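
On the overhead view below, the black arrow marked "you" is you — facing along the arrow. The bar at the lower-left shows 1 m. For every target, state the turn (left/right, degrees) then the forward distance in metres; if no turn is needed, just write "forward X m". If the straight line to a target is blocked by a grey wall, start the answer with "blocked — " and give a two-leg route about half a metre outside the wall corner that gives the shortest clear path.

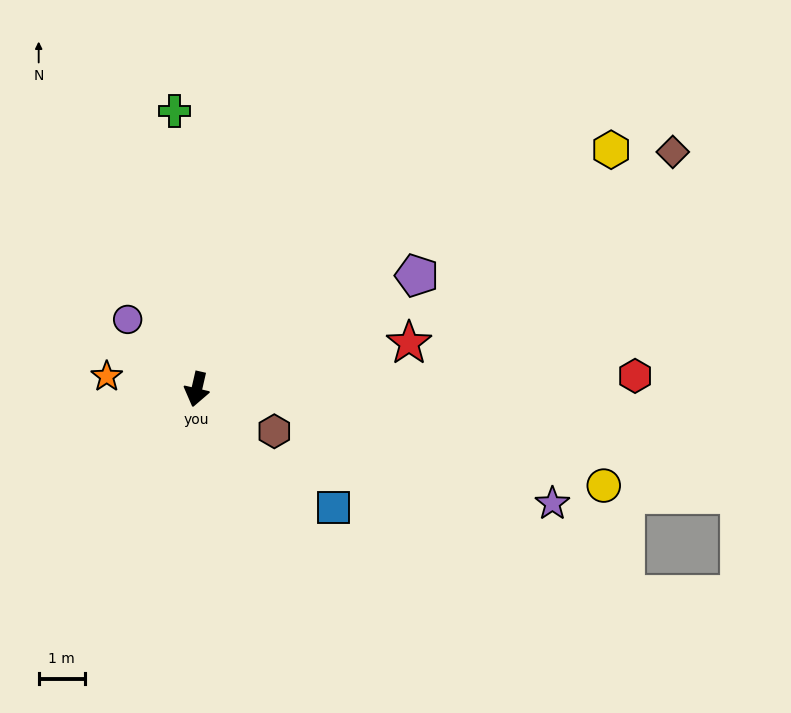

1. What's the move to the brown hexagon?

turn left 74°, forward 1.9 m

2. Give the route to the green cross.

turn right 163°, forward 6.1 m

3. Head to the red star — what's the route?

turn left 115°, forward 4.7 m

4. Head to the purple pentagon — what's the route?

turn left 130°, forward 5.4 m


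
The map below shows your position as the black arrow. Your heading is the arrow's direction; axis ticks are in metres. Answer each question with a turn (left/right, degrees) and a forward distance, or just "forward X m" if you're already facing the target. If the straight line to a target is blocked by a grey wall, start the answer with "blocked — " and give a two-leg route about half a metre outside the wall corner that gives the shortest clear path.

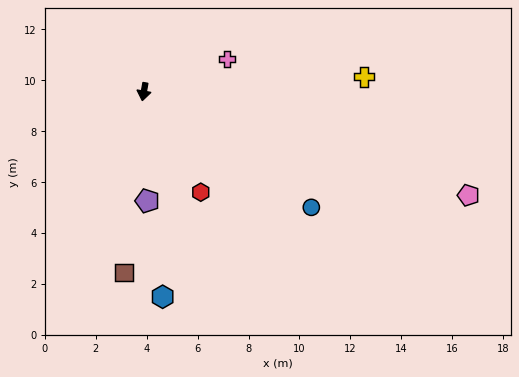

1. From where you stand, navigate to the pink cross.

turn left 121°, forward 3.5 m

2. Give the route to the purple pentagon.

turn left 12°, forward 4.3 m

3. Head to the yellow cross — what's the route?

turn left 104°, forward 8.7 m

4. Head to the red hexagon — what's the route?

turn left 39°, forward 4.5 m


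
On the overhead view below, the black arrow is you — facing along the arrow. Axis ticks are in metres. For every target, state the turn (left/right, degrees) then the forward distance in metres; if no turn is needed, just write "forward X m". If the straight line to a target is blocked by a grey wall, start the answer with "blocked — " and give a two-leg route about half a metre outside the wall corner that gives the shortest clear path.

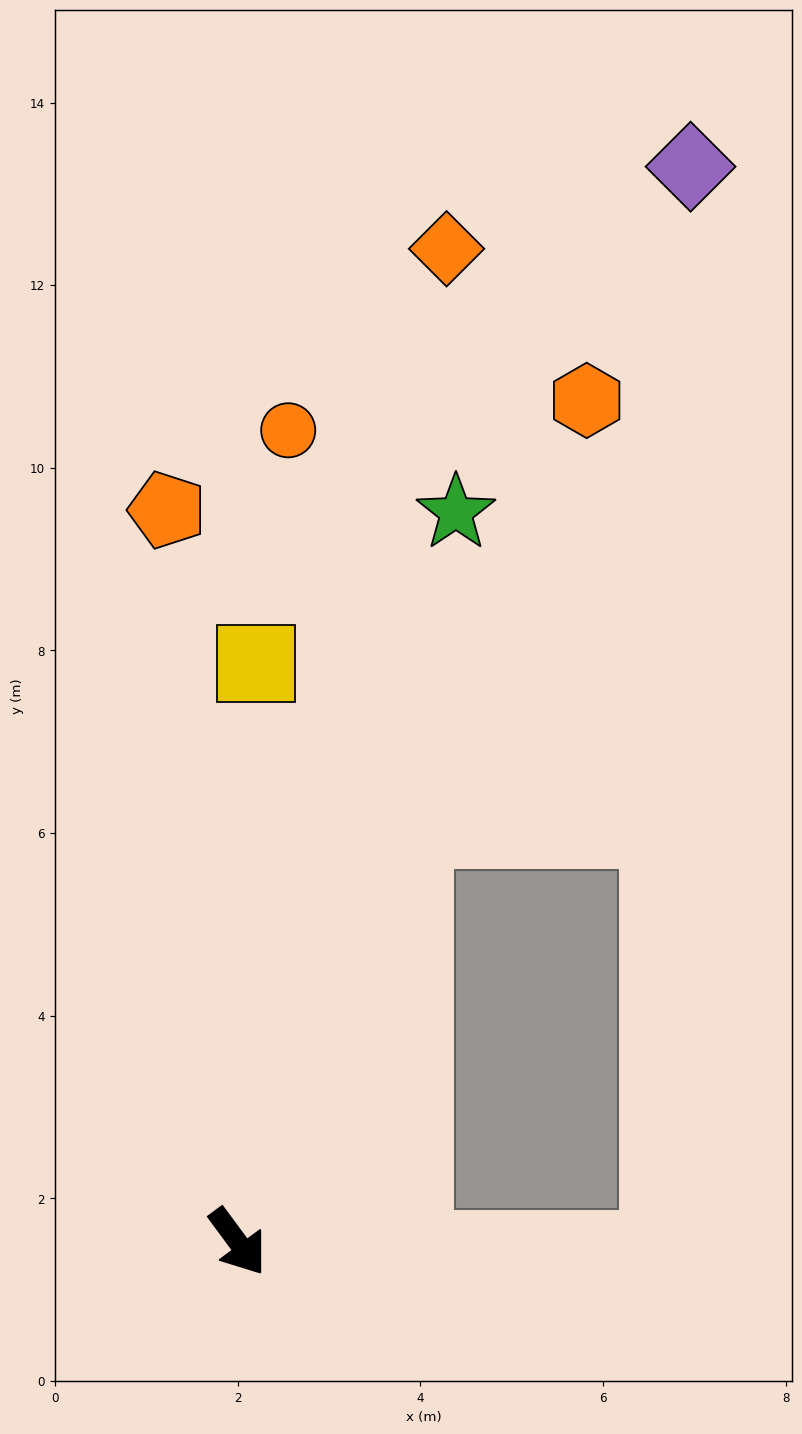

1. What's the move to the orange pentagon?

turn left 149°, forward 8.1 m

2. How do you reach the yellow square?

turn left 142°, forward 6.3 m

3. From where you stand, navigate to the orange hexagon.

turn left 121°, forward 10.0 m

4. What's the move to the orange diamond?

turn left 132°, forward 11.1 m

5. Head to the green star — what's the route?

turn left 127°, forward 8.3 m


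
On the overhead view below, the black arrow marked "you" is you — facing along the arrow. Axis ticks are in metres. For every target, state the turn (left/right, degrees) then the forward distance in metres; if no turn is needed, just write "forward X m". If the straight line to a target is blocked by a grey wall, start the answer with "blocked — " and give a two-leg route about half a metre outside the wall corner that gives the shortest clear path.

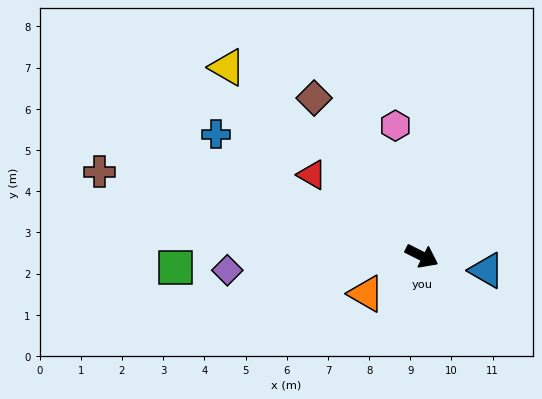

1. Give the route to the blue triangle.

turn left 14°, forward 1.6 m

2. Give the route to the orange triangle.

turn right 119°, forward 1.6 m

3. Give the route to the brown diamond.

turn left 151°, forward 4.6 m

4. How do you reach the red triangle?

turn left 170°, forward 3.3 m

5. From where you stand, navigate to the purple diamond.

turn right 149°, forward 4.7 m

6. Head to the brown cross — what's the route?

turn right 168°, forward 8.1 m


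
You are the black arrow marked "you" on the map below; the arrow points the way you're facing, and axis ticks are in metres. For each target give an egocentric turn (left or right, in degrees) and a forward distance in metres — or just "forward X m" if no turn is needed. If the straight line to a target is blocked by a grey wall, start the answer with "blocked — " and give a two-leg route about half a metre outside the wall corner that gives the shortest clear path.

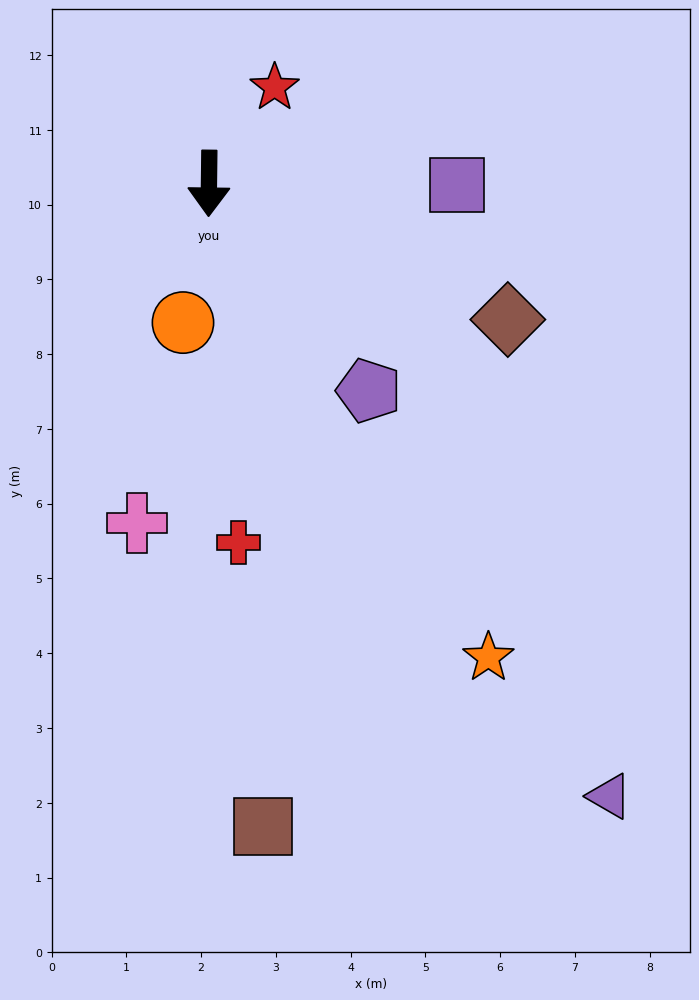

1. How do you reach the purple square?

turn left 90°, forward 3.3 m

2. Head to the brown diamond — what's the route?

turn left 66°, forward 4.4 m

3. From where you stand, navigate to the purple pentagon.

turn left 38°, forward 3.5 m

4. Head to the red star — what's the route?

turn left 146°, forward 1.6 m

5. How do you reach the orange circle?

turn right 10°, forward 1.9 m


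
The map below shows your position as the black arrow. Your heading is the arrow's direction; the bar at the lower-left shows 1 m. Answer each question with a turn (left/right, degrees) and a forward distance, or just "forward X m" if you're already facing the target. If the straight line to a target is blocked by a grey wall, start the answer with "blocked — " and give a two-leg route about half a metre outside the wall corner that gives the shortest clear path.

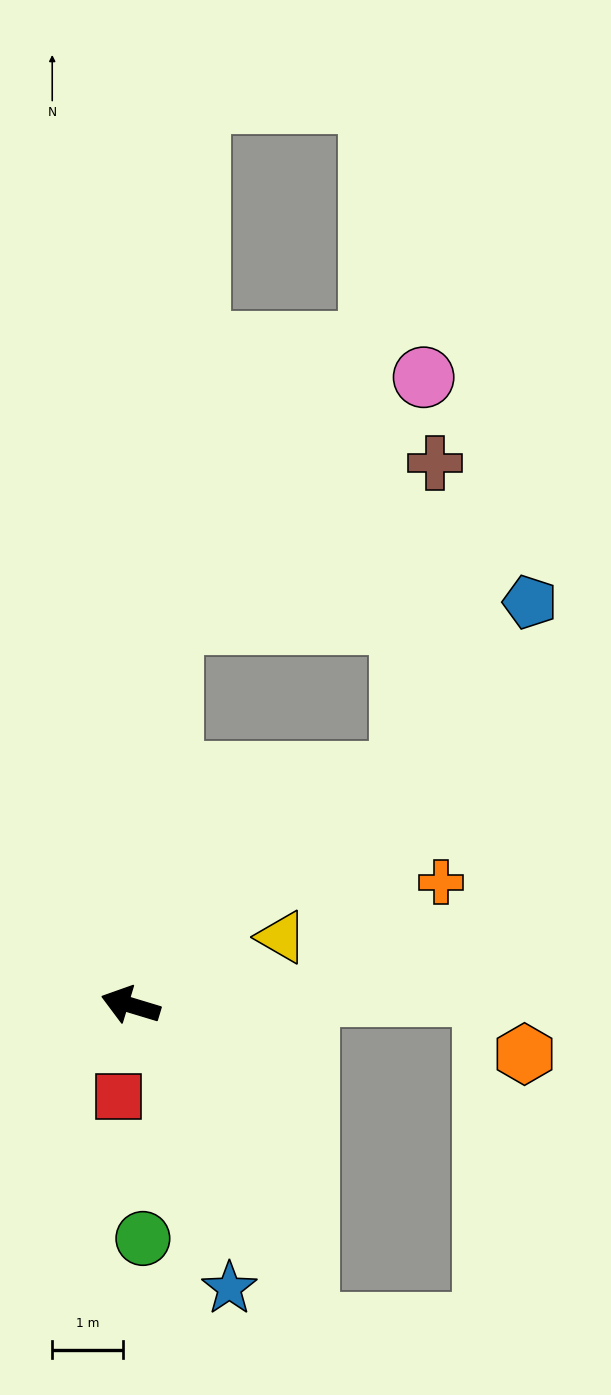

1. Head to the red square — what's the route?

turn left 99°, forward 1.3 m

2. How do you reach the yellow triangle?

turn right 139°, forward 2.3 m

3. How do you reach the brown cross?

blocked — turn right 122°, forward 5.0 m, then turn left 42°, forward 4.4 m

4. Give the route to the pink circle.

blocked — turn right 80°, forward 5.4 m, then turn right 39°, forward 5.0 m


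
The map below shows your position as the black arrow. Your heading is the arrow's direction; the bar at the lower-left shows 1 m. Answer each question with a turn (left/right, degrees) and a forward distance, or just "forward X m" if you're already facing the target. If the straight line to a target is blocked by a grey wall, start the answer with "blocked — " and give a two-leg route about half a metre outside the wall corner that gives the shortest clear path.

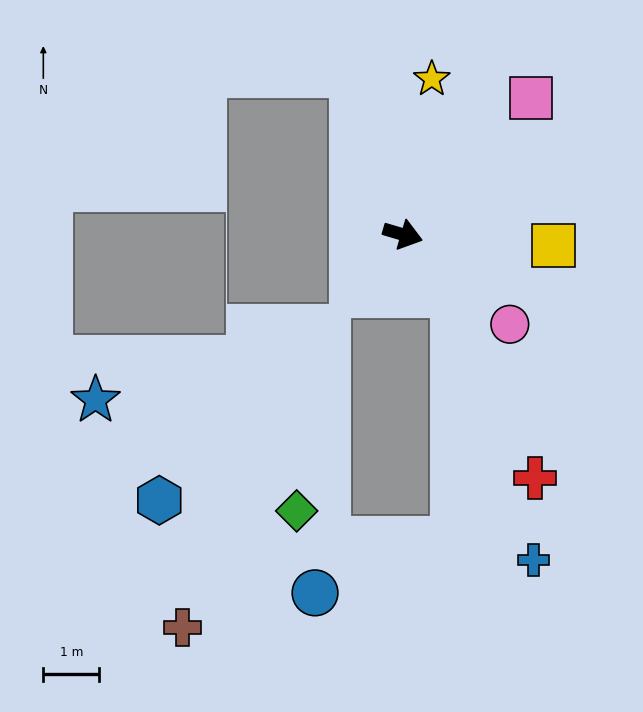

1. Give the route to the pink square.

turn left 63°, forward 3.3 m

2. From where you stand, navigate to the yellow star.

turn left 96°, forward 2.8 m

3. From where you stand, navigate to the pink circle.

turn right 24°, forward 2.5 m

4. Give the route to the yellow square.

turn left 12°, forward 2.7 m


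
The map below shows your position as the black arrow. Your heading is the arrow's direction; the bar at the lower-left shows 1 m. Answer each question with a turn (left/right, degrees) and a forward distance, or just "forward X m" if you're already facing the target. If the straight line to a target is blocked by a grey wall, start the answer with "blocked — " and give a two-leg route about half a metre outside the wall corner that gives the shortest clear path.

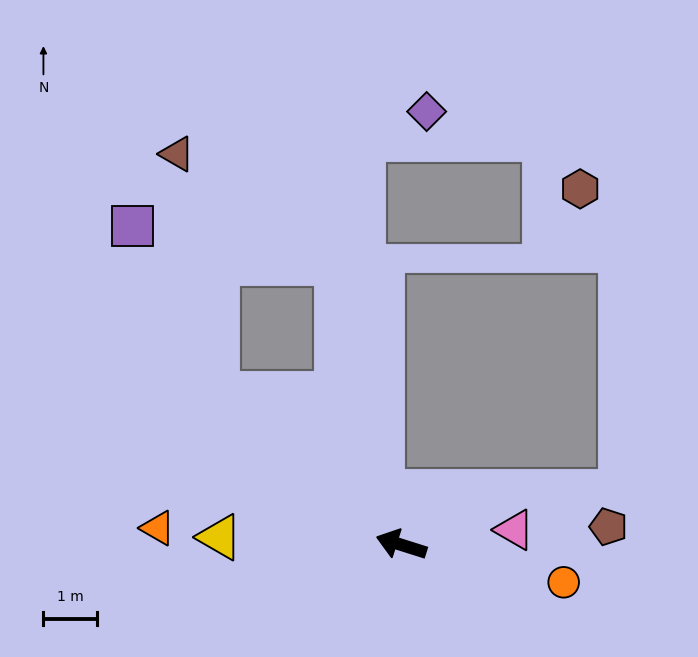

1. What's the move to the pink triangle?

turn right 155°, forward 2.1 m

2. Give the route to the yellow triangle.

turn left 15°, forward 3.4 m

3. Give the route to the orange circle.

turn right 175°, forward 3.1 m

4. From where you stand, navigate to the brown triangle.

blocked — turn right 22°, forward 4.4 m, then turn right 41°, forward 4.5 m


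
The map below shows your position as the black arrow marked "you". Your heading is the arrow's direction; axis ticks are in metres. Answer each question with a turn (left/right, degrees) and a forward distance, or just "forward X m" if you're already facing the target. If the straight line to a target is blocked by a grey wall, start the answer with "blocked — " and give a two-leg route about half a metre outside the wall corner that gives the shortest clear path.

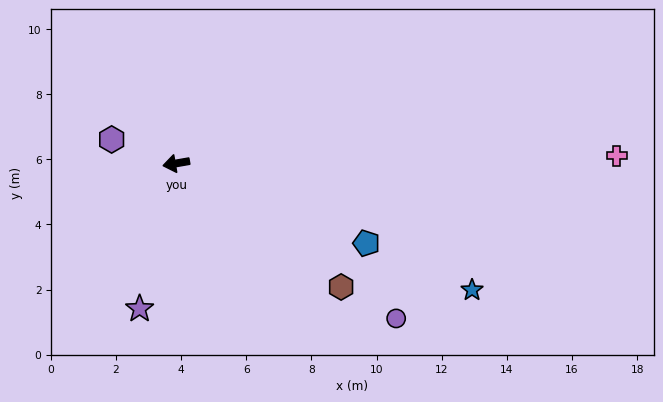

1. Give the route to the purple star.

turn left 66°, forward 4.6 m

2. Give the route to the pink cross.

turn left 171°, forward 13.5 m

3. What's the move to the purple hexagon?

turn right 30°, forward 2.1 m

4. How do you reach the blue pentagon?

turn left 147°, forward 6.3 m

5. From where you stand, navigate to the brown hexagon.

turn left 133°, forward 6.3 m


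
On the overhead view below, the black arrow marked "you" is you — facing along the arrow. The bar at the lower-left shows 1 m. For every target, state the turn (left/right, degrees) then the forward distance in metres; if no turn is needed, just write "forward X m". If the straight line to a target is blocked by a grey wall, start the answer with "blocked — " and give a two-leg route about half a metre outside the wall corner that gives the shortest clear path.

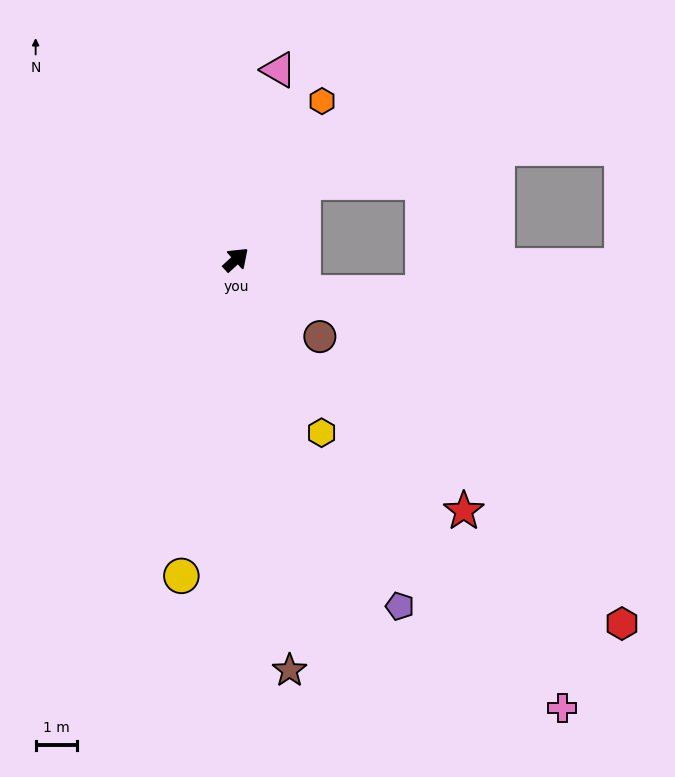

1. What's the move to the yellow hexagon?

turn right 106°, forward 4.7 m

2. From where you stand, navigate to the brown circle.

turn right 85°, forward 2.8 m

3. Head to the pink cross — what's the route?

turn right 96°, forward 13.6 m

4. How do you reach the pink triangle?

turn left 35°, forward 4.8 m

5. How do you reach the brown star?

turn right 125°, forward 10.1 m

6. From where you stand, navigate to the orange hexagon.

turn left 19°, forward 4.4 m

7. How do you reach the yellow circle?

turn right 142°, forward 7.9 m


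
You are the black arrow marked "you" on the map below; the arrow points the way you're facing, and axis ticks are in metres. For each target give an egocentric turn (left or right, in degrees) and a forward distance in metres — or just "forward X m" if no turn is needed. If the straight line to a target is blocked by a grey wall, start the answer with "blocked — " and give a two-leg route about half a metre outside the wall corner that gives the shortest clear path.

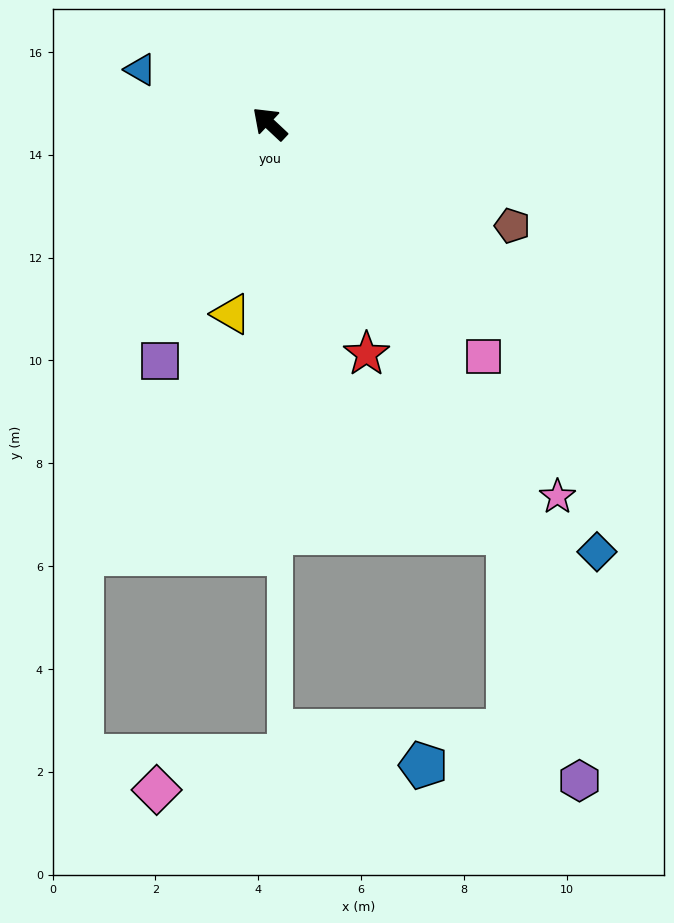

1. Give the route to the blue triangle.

turn left 20°, forward 2.7 m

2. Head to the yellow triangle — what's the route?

turn left 122°, forward 3.8 m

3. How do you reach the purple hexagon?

blocked — turn left 163°, forward 9.2 m, then turn right 14°, forward 5.0 m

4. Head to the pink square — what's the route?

turn left 176°, forward 6.1 m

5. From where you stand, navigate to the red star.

turn left 156°, forward 4.9 m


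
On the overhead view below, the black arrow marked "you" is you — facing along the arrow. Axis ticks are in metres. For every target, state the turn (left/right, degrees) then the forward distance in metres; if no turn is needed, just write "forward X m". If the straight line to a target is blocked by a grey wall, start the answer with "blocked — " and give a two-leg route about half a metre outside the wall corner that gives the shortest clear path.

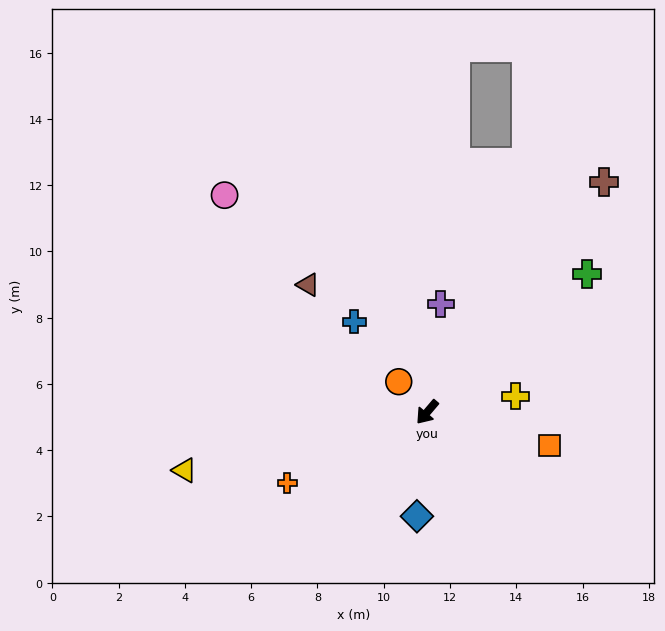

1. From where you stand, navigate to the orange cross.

turn right 23°, forward 4.7 m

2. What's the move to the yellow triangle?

turn right 36°, forward 7.5 m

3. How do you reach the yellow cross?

turn left 141°, forward 2.7 m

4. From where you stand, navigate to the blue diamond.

turn left 35°, forward 3.2 m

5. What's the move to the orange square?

turn left 115°, forward 3.8 m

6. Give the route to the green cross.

turn left 171°, forward 6.4 m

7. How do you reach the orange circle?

turn right 97°, forward 1.3 m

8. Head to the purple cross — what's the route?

turn right 147°, forward 3.3 m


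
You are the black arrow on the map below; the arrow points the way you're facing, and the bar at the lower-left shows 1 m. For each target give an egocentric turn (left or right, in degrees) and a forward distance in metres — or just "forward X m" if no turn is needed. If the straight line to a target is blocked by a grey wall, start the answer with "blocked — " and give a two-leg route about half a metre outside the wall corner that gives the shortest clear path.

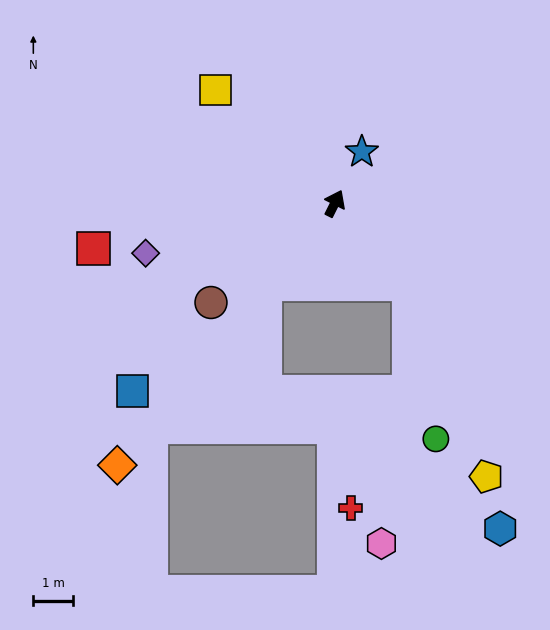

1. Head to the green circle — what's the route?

blocked — turn right 111°, forward 2.8 m, then turn right 33°, forward 4.0 m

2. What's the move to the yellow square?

turn left 73°, forward 4.2 m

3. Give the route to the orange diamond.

turn left 167°, forward 8.6 m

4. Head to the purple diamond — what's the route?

turn left 131°, forward 4.9 m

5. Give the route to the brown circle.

turn left 155°, forward 4.0 m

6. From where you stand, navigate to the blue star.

forward 1.5 m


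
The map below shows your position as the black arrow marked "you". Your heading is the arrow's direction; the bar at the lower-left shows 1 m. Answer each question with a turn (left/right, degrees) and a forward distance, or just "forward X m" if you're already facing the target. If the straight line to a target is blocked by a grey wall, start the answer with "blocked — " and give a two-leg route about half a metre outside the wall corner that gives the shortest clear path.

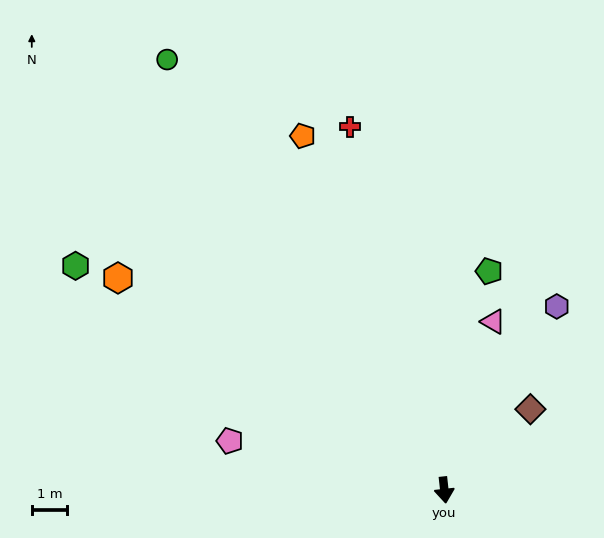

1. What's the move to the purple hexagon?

turn left 142°, forward 6.1 m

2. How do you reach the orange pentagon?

turn right 164°, forward 10.8 m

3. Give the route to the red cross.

turn right 172°, forward 10.6 m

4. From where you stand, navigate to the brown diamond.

turn left 127°, forward 3.3 m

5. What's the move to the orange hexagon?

turn right 129°, forward 11.0 m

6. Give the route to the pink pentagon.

turn right 109°, forward 6.2 m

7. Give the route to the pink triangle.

turn left 158°, forward 5.0 m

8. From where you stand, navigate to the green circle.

turn right 153°, forward 14.5 m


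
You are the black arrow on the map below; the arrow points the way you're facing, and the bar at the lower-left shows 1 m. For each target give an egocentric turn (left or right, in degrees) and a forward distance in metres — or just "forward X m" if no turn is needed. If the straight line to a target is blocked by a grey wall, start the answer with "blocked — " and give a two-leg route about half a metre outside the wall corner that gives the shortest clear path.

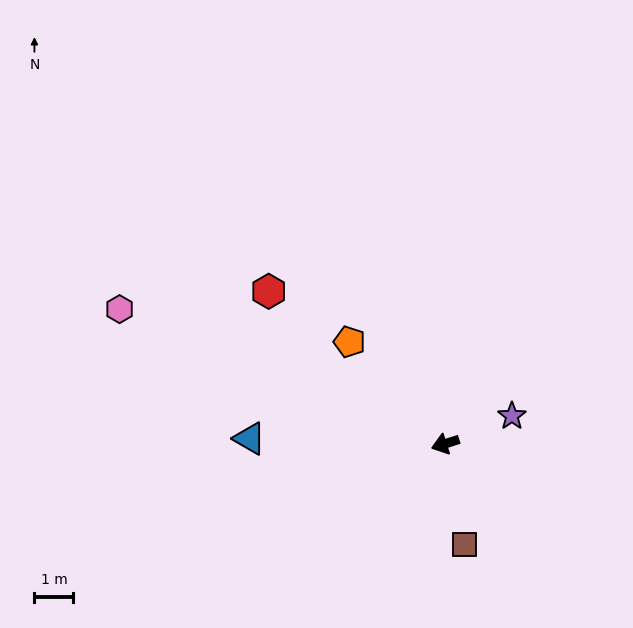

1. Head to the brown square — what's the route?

turn left 83°, forward 2.6 m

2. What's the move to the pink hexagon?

turn right 40°, forward 9.1 m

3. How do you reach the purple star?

turn right 175°, forward 1.9 m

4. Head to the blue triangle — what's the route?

turn right 19°, forward 5.0 m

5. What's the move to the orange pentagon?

turn right 65°, forward 3.6 m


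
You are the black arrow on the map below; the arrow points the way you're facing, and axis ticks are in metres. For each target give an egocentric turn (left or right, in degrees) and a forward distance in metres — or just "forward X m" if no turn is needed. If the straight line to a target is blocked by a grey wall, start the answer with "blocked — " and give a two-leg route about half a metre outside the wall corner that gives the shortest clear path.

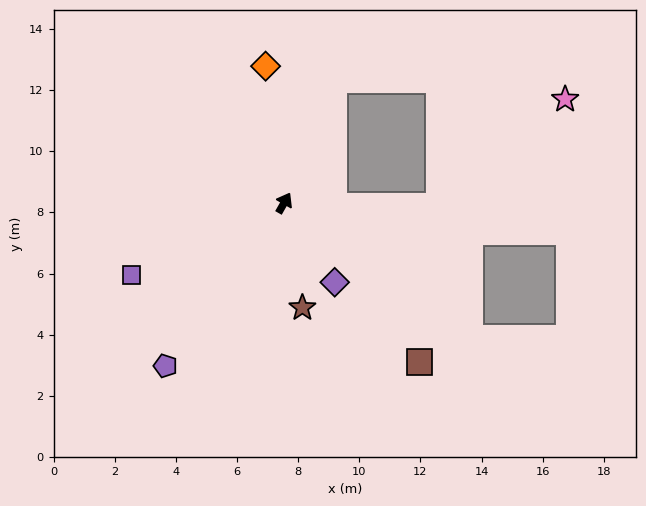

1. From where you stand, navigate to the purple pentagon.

turn left 174°, forward 6.6 m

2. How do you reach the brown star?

turn right 140°, forward 3.5 m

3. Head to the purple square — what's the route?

turn left 145°, forward 5.5 m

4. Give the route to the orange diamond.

turn left 37°, forward 4.5 m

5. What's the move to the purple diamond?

turn right 118°, forward 3.1 m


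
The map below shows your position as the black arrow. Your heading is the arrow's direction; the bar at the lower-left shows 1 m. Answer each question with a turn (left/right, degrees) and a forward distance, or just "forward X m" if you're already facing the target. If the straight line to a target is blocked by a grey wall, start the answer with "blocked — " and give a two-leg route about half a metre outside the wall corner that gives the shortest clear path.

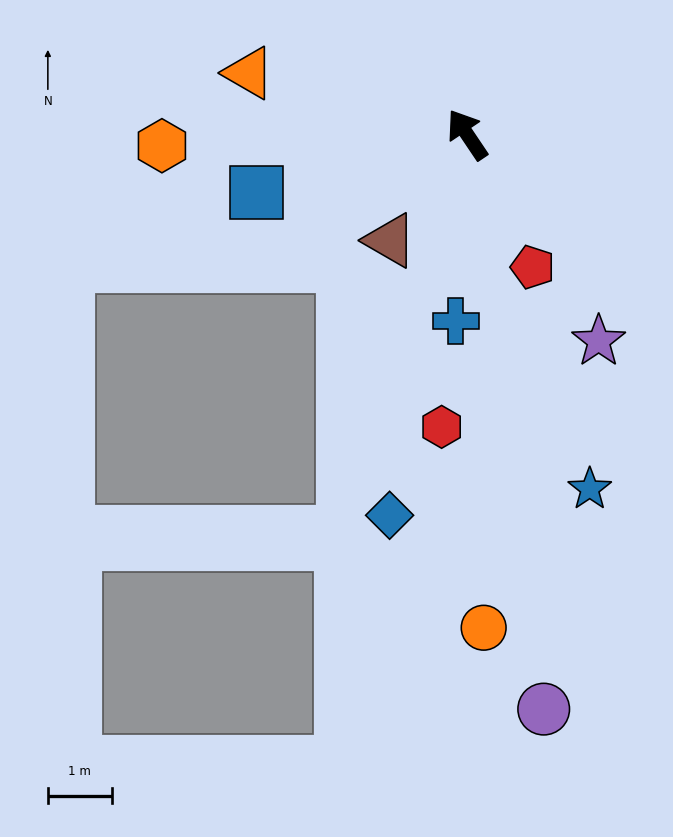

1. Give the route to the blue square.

turn left 71°, forward 3.4 m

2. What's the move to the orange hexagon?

turn left 58°, forward 4.8 m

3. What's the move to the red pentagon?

turn left 172°, forward 2.3 m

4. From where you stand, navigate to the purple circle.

turn left 154°, forward 9.1 m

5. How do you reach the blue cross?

turn left 143°, forward 2.9 m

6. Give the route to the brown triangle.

turn left 110°, forward 2.1 m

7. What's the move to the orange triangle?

turn left 40°, forward 3.6 m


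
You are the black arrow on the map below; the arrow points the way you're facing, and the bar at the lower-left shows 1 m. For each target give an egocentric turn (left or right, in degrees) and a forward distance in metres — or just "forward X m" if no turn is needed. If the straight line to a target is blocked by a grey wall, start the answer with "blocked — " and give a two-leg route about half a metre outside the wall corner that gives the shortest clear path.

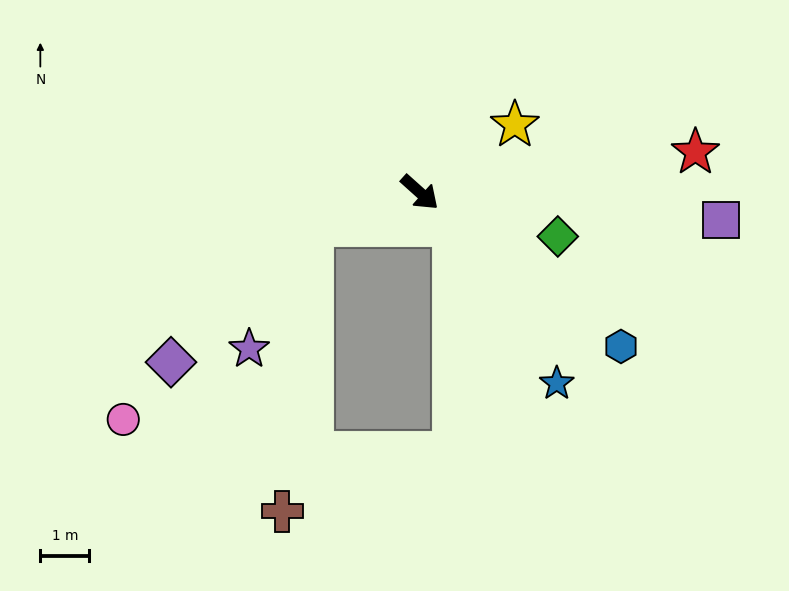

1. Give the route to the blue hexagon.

turn left 4°, forward 5.2 m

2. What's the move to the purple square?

turn left 37°, forward 6.2 m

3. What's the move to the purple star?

blocked — turn right 121°, forward 2.3 m, then turn left 45°, forward 2.8 m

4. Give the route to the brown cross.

blocked — turn right 121°, forward 2.3 m, then turn left 67°, forward 5.9 m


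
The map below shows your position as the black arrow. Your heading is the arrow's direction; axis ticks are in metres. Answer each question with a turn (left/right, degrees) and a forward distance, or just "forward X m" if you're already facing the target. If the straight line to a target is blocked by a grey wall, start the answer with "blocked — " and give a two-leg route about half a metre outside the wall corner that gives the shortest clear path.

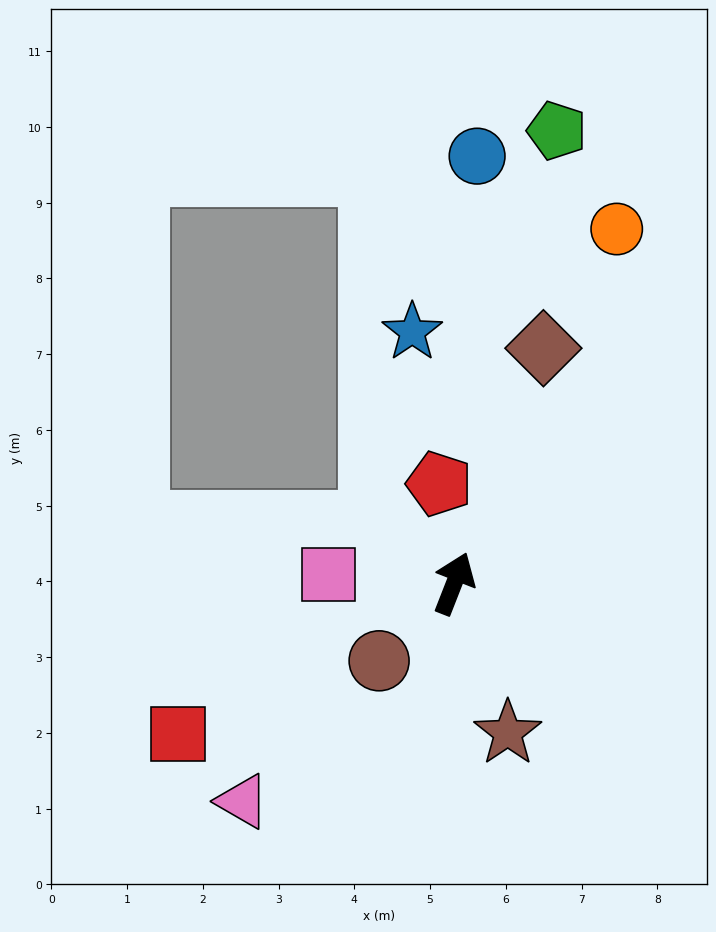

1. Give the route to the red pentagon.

turn left 30°, forward 1.3 m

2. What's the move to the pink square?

turn left 107°, forward 1.7 m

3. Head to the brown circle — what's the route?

turn left 157°, forward 1.4 m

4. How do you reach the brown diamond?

forward 3.3 m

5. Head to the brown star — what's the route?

turn right 139°, forward 2.1 m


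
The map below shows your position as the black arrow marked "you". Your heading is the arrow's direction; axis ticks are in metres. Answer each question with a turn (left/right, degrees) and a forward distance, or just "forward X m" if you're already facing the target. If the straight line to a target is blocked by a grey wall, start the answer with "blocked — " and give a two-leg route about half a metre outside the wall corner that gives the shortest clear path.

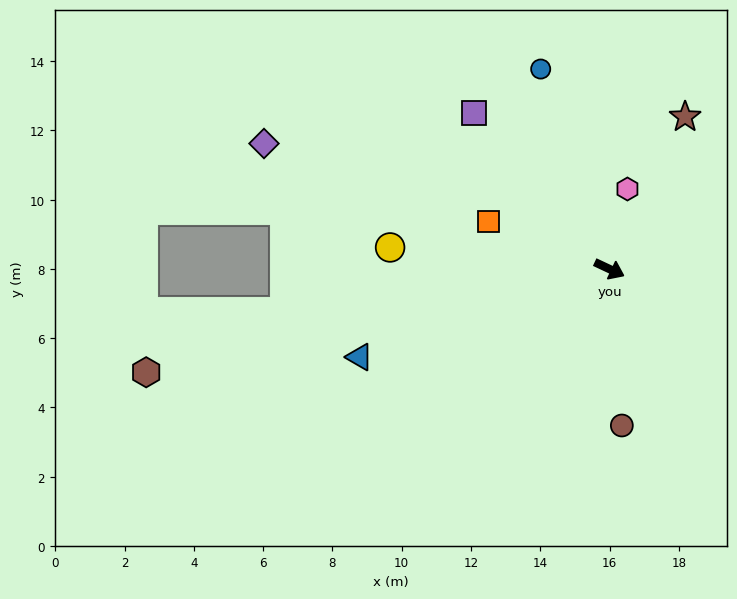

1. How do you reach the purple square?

turn left 156°, forward 6.0 m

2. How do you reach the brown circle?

turn right 60°, forward 4.5 m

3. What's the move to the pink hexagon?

turn left 102°, forward 2.4 m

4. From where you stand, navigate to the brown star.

turn left 89°, forward 4.9 m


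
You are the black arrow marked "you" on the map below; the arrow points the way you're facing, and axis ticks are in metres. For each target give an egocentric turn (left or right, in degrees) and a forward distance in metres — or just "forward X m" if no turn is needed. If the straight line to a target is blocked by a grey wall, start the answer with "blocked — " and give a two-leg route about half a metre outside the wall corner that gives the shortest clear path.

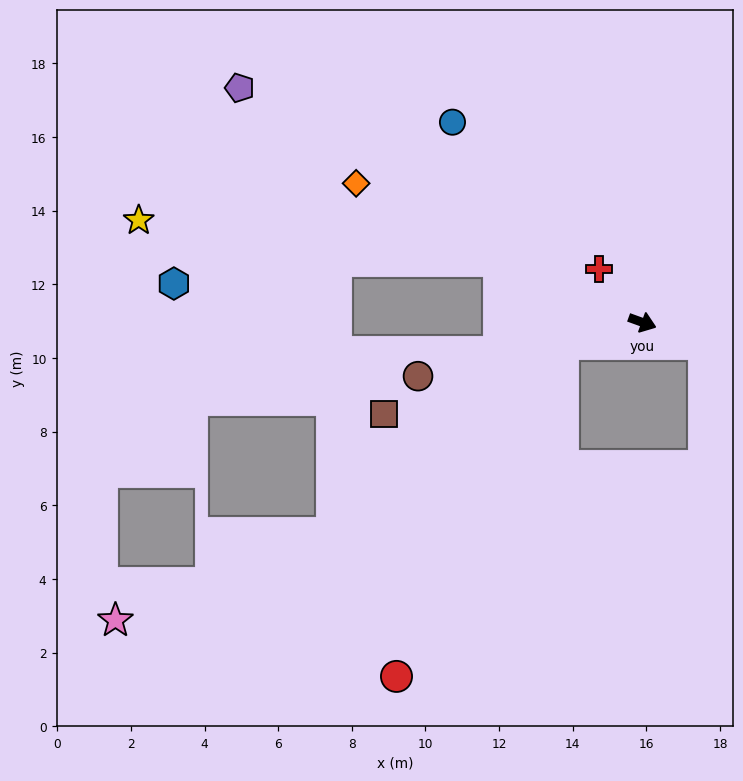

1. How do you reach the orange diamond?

turn left 174°, forward 8.6 m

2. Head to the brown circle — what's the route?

turn right 147°, forward 6.3 m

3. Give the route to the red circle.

blocked — turn right 144°, forward 2.2 m, then turn left 47°, forward 10.1 m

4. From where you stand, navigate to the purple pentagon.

turn left 170°, forward 12.7 m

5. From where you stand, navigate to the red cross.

turn left 149°, forward 1.9 m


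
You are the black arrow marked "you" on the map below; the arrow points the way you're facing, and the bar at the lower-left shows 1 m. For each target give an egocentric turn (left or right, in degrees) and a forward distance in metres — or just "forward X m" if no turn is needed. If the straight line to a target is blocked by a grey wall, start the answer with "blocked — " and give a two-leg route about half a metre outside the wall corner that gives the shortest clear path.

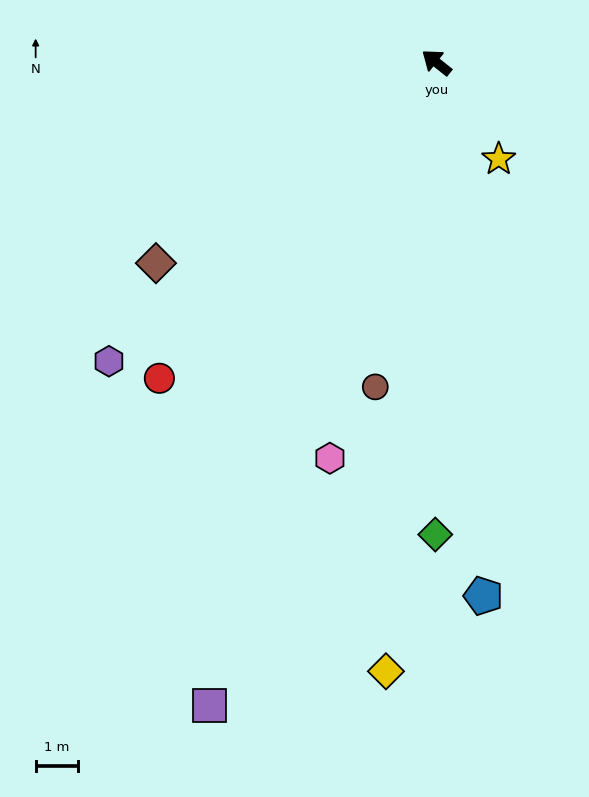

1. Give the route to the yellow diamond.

turn left 124°, forward 14.6 m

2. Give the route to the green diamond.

turn left 128°, forward 11.3 m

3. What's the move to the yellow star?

turn left 161°, forward 2.7 m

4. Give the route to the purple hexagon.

turn left 81°, forward 10.6 m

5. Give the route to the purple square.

turn left 109°, forward 16.3 m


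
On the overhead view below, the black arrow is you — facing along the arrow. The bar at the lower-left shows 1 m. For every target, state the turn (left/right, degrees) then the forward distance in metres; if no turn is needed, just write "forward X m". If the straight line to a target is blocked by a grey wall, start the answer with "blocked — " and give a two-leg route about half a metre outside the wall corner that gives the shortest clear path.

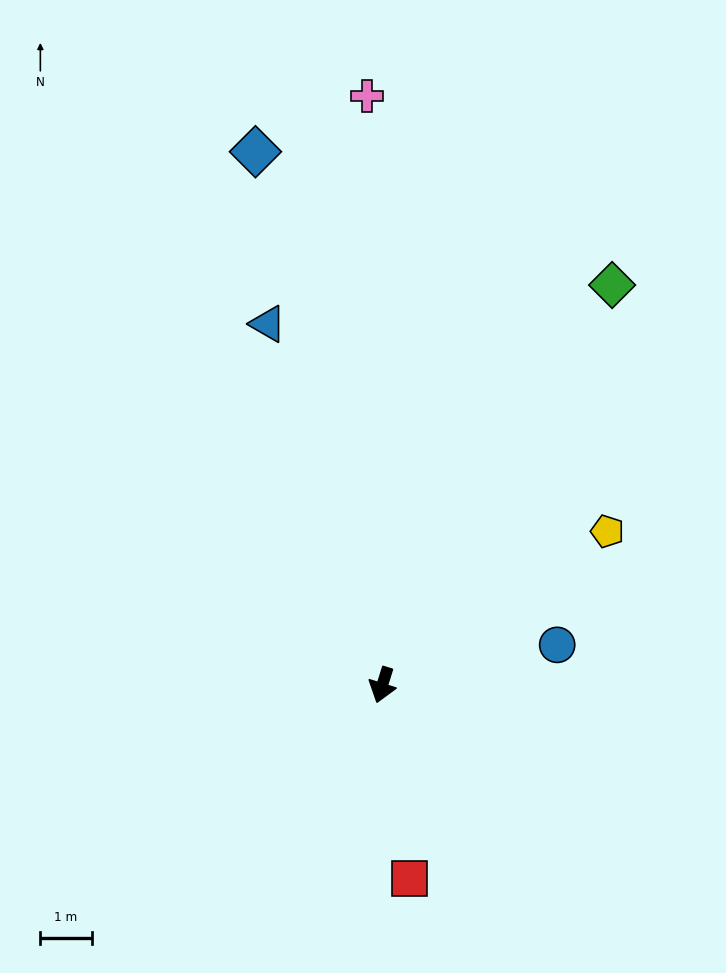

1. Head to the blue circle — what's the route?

turn left 120°, forward 3.5 m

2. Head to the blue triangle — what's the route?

turn right 145°, forward 7.4 m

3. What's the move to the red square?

turn left 25°, forward 3.8 m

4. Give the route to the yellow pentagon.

turn left 142°, forward 5.3 m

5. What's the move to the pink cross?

turn right 161°, forward 11.5 m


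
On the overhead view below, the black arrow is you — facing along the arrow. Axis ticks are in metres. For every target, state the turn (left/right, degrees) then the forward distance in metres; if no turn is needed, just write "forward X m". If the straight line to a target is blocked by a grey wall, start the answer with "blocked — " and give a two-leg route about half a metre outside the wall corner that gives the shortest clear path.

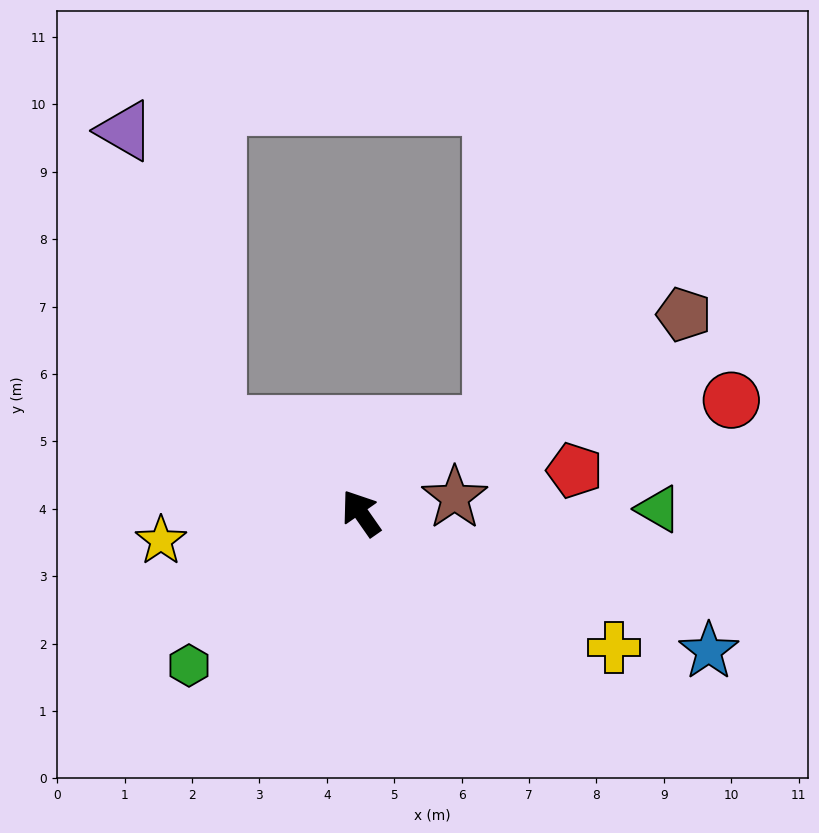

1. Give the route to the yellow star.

turn left 63°, forward 3.0 m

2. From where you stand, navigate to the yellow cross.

turn right 153°, forward 4.2 m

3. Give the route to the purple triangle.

blocked — turn left 23°, forward 2.5 m, then turn right 40°, forward 4.6 m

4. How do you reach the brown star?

turn right 116°, forward 1.4 m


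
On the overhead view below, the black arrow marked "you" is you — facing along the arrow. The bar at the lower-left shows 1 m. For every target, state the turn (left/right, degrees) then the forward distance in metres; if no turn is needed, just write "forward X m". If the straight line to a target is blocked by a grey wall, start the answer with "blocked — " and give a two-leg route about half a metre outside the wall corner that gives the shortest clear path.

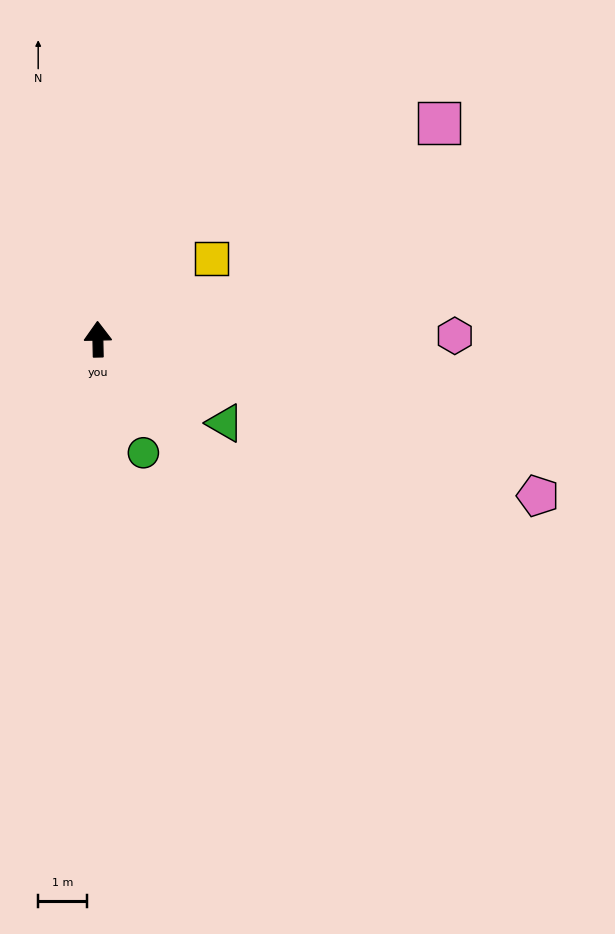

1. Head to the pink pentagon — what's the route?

turn right 111°, forward 9.6 m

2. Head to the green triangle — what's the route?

turn right 125°, forward 3.1 m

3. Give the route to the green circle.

turn right 159°, forward 2.5 m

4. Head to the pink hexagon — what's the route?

turn right 91°, forward 7.3 m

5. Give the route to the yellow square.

turn right 56°, forward 2.8 m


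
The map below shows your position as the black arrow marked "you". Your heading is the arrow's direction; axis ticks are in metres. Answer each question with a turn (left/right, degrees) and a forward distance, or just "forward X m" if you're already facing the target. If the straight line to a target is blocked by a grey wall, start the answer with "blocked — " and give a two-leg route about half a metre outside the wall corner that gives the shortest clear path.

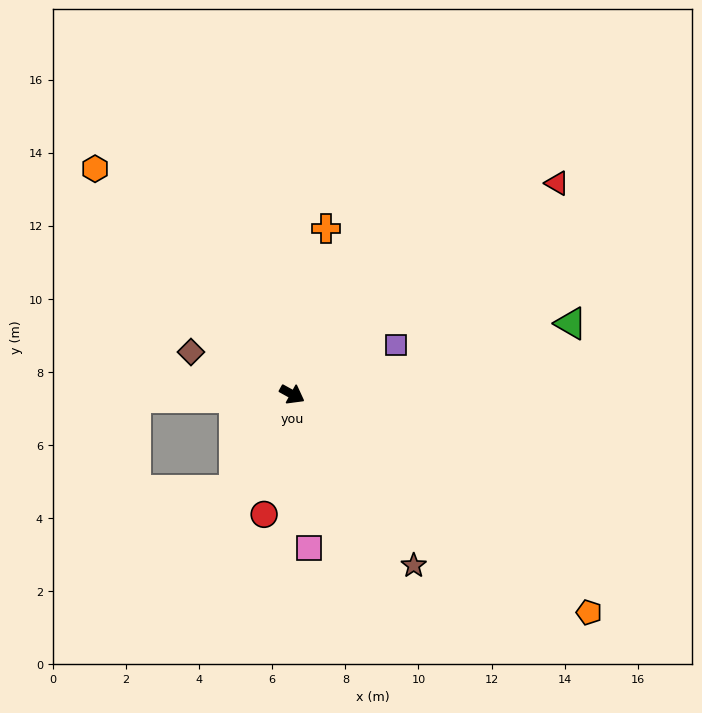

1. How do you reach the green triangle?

turn left 43°, forward 7.9 m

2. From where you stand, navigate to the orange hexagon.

turn left 160°, forward 8.2 m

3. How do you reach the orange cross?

turn left 107°, forward 4.6 m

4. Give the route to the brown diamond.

turn right 174°, forward 3.0 m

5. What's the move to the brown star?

turn right 26°, forward 5.7 m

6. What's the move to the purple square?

turn left 54°, forward 3.1 m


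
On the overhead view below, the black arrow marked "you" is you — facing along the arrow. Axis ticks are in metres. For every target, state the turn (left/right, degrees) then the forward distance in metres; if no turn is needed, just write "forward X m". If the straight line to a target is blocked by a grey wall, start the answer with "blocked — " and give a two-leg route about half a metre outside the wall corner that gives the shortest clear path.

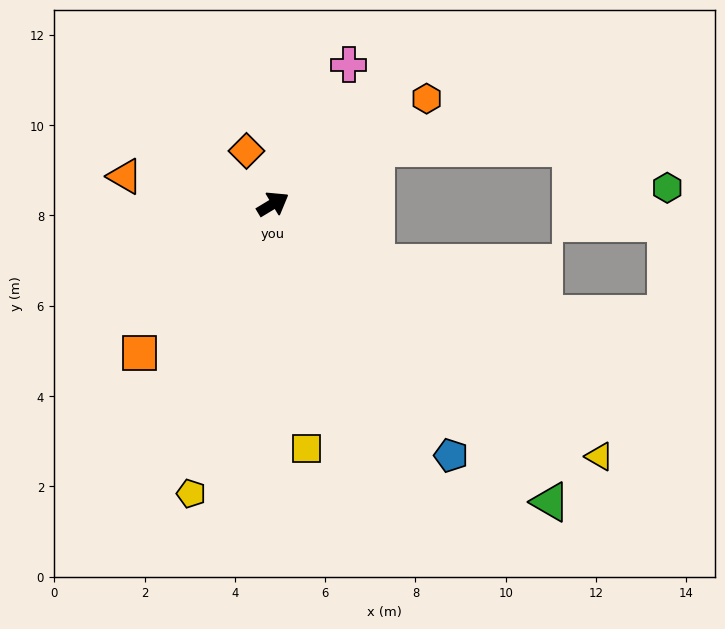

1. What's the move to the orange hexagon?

turn left 3°, forward 4.1 m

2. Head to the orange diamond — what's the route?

turn left 85°, forward 1.3 m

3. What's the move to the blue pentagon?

turn right 86°, forward 6.8 m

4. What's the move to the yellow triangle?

turn right 69°, forward 9.1 m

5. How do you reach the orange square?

turn right 163°, forward 4.4 m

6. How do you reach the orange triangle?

turn left 138°, forward 3.3 m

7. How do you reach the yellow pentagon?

turn right 137°, forward 6.7 m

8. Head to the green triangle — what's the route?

turn right 78°, forward 9.0 m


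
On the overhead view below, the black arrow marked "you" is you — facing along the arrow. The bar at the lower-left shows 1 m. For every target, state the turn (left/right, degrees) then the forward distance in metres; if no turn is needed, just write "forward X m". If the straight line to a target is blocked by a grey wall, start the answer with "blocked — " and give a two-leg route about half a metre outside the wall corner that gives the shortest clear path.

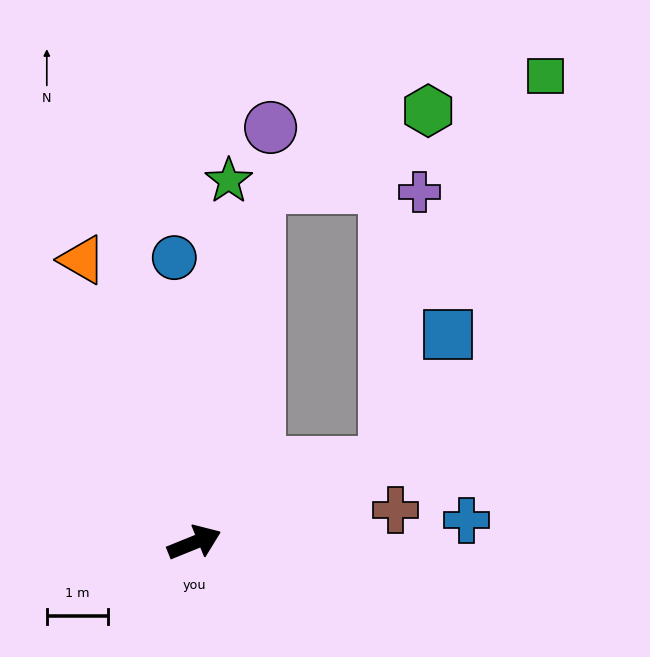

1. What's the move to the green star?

turn left 62°, forward 6.0 m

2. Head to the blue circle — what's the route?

turn left 72°, forward 4.7 m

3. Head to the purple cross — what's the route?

blocked — forward 3.4 m, then turn left 61°, forward 4.5 m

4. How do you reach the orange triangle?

turn left 90°, forward 5.0 m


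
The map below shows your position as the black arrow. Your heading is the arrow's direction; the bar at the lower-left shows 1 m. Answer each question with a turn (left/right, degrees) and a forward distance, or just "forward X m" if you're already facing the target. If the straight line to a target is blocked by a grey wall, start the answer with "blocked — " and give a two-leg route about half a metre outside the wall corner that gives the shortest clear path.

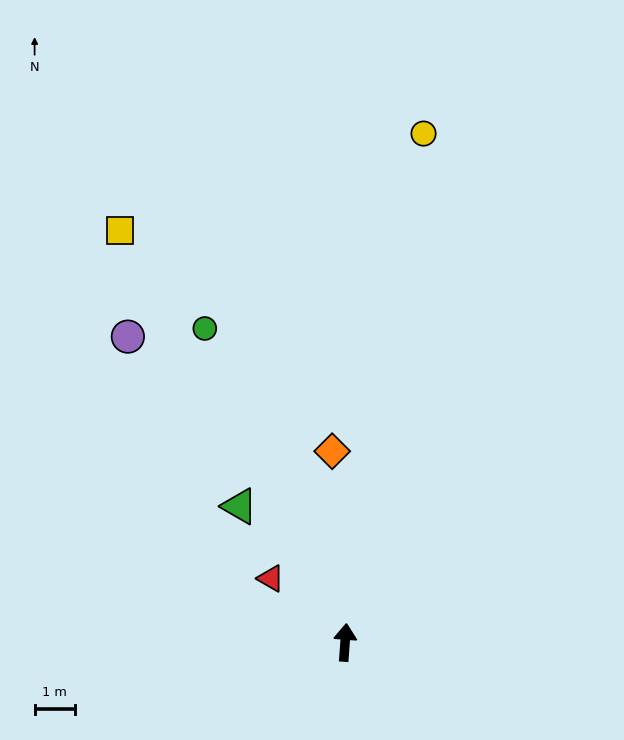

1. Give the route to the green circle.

turn left 28°, forward 8.5 m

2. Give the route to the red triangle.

turn left 53°, forward 2.4 m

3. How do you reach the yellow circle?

turn right 5°, forward 12.7 m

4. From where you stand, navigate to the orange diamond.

turn left 8°, forward 4.7 m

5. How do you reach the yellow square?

turn left 33°, forward 11.6 m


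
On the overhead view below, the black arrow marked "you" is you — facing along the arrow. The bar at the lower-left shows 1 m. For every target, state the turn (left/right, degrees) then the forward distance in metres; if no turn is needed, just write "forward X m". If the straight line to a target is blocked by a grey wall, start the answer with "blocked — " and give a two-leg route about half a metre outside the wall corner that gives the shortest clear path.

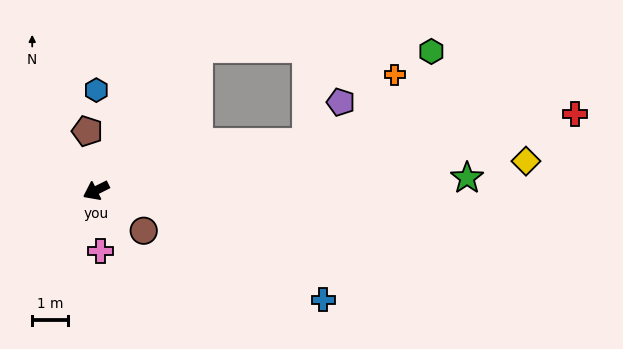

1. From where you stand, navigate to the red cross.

turn left 163°, forward 13.7 m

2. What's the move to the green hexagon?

blocked — turn right 152°, forward 4.9 m, then turn right 55°, forward 6.6 m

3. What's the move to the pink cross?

turn left 68°, forward 1.7 m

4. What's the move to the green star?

turn left 155°, forward 10.5 m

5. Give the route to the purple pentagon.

blocked — turn left 166°, forward 6.1 m, then turn left 38°, forward 1.5 m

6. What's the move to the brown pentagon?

turn right 108°, forward 1.7 m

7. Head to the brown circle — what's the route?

turn left 113°, forward 1.8 m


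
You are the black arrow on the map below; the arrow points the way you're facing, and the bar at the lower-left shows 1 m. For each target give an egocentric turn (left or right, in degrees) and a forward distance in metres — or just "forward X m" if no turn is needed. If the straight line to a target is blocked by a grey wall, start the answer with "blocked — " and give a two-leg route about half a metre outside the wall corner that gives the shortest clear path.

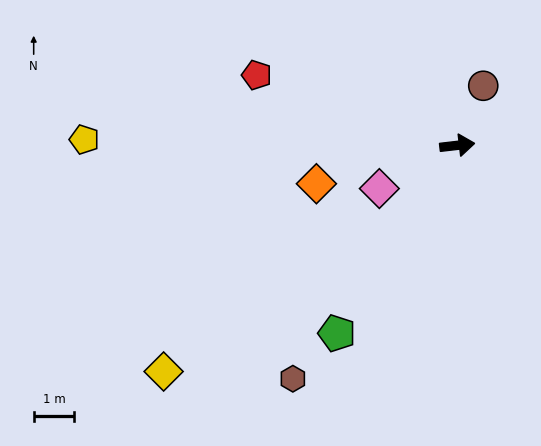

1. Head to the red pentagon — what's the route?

turn left 154°, forward 5.2 m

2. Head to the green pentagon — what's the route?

turn right 129°, forward 5.5 m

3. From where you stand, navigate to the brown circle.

turn left 60°, forward 1.6 m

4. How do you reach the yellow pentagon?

turn left 173°, forward 9.2 m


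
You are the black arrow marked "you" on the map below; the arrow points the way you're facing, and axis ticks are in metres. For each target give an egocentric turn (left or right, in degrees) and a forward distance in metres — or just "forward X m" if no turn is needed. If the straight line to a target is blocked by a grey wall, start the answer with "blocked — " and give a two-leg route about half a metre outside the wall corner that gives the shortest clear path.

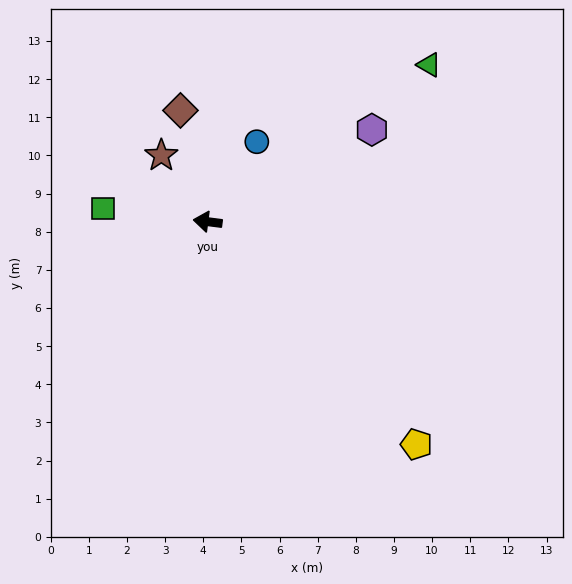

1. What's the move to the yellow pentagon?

turn left 140°, forward 8.0 m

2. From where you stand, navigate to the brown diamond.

turn right 69°, forward 3.0 m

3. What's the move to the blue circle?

turn right 114°, forward 2.5 m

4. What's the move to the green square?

forward 2.8 m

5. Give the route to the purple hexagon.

turn right 144°, forward 4.9 m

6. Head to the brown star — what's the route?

turn right 48°, forward 2.1 m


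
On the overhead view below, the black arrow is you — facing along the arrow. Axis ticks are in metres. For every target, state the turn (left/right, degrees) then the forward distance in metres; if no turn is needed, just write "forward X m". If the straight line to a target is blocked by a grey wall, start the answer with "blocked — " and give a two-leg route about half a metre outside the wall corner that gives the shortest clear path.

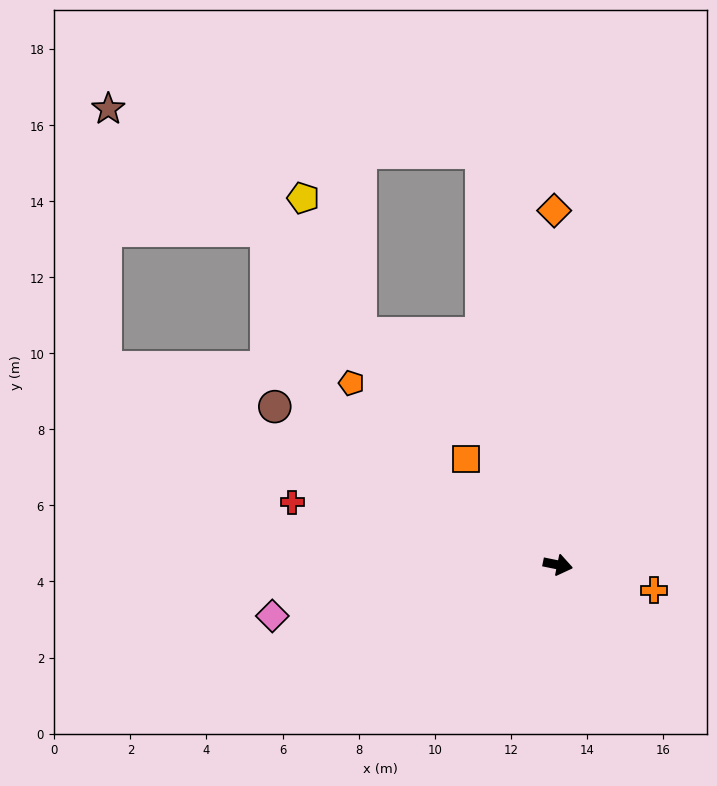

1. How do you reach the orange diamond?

turn left 102°, forward 9.3 m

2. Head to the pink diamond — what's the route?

turn right 158°, forward 7.6 m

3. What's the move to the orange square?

turn left 142°, forward 3.7 m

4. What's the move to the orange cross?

turn right 3°, forward 2.6 m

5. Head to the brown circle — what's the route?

turn left 162°, forward 8.5 m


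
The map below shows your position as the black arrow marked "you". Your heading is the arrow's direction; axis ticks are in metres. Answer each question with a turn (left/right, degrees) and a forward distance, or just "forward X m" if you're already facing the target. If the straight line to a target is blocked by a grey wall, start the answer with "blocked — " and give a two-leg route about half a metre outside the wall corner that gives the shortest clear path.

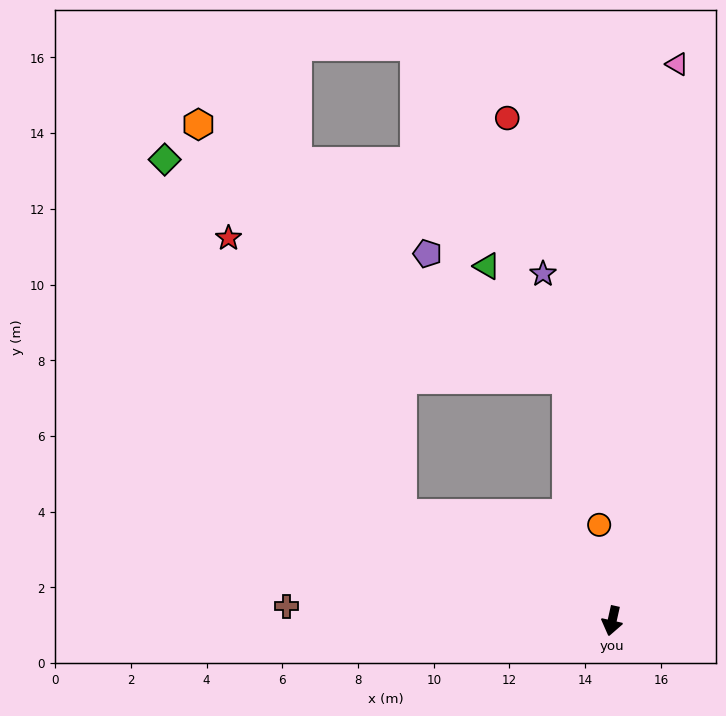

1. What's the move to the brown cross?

turn right 80°, forward 8.6 m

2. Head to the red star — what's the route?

blocked — turn right 104°, forward 6.2 m, then turn right 32°, forward 8.6 m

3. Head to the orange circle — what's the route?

turn right 160°, forward 2.6 m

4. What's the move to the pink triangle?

turn right 174°, forward 14.8 m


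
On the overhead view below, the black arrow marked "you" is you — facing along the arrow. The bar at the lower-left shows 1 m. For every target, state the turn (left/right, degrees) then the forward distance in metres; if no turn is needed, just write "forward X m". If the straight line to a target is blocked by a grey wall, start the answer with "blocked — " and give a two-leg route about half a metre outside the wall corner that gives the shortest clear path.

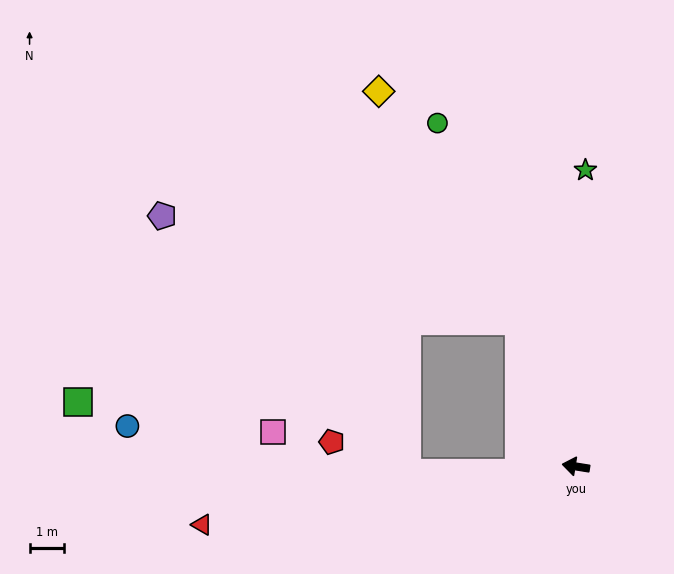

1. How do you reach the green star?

turn right 83°, forward 8.7 m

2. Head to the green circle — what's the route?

turn right 59°, forward 10.9 m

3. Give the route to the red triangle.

turn left 18°, forward 11.1 m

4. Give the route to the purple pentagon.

blocked — turn right 59°, forward 4.6 m, then turn left 52°, forward 11.0 m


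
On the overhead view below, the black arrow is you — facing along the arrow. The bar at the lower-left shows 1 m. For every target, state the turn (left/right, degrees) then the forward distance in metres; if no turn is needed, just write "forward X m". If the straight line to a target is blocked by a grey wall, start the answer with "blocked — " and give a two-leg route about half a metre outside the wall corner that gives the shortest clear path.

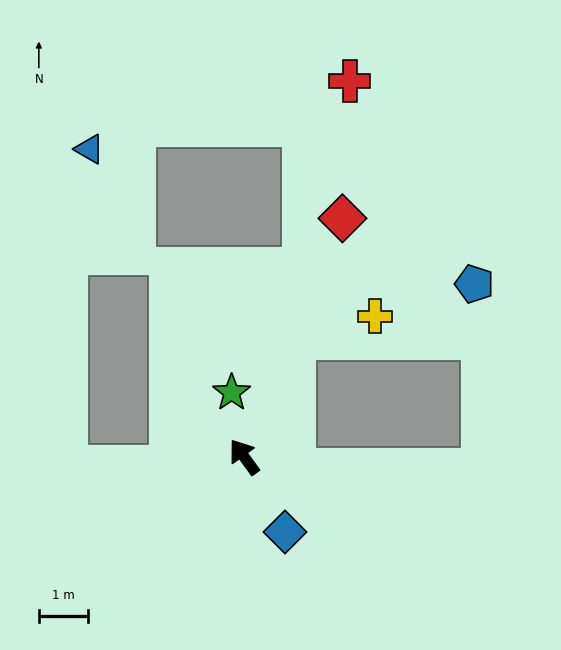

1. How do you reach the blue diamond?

turn left 173°, forward 1.7 m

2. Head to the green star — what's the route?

turn right 25°, forward 1.3 m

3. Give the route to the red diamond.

turn right 58°, forward 5.3 m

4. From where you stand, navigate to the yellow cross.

blocked — turn right 59°, forward 2.6 m, then turn right 52°, forward 1.7 m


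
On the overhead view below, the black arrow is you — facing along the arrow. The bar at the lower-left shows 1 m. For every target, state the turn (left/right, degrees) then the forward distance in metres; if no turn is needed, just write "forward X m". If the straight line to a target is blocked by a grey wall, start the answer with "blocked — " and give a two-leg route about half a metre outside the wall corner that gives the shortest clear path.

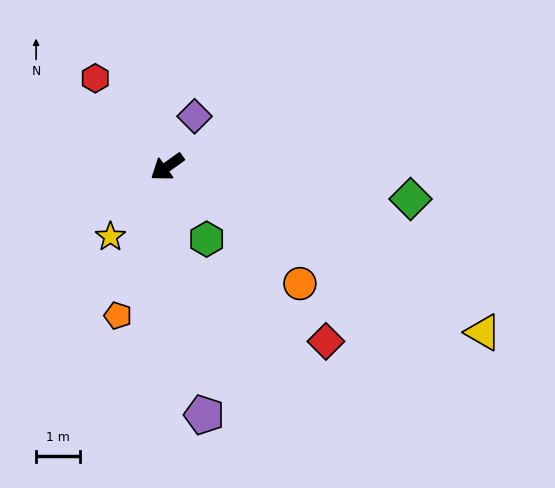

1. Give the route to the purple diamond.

turn right 154°, forward 1.3 m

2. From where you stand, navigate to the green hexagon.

turn left 83°, forward 1.9 m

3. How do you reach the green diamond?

turn left 137°, forward 5.6 m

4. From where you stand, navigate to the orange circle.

turn left 103°, forward 4.0 m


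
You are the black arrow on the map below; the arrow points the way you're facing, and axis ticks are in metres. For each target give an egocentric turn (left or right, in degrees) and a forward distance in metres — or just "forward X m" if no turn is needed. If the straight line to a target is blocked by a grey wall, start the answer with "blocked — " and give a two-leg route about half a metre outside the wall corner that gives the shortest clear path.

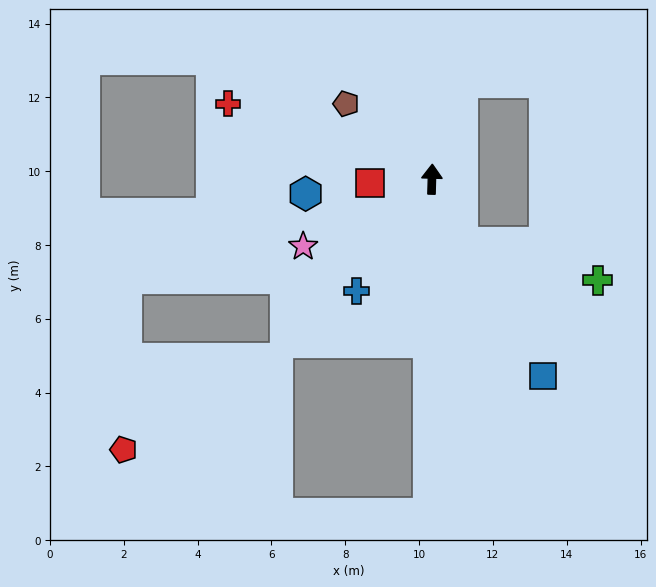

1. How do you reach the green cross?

blocked — turn right 153°, forward 1.9 m, then turn left 49°, forward 3.8 m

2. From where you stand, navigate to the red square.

turn left 95°, forward 1.7 m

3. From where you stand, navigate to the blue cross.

turn left 148°, forward 3.7 m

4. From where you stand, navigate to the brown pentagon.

turn left 50°, forward 3.1 m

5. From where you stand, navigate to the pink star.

turn left 119°, forward 3.9 m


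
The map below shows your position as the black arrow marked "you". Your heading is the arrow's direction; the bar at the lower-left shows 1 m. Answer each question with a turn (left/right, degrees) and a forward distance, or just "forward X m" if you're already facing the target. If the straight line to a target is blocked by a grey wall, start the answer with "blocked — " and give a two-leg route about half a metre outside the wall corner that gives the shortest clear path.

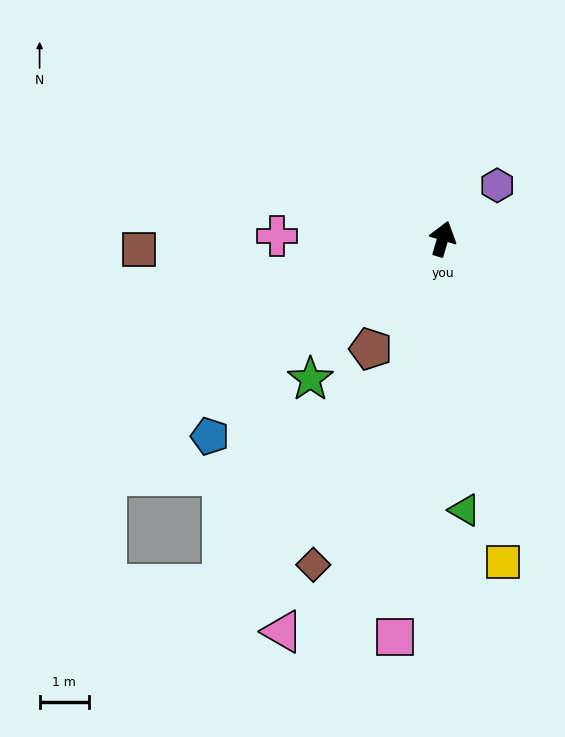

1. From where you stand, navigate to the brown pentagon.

turn left 163°, forward 2.7 m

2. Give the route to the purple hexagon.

turn right 29°, forward 1.5 m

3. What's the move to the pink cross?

turn left 106°, forward 3.3 m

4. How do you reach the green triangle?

turn right 159°, forward 5.5 m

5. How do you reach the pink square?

turn right 170°, forward 8.1 m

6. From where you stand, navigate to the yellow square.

turn right 153°, forward 6.6 m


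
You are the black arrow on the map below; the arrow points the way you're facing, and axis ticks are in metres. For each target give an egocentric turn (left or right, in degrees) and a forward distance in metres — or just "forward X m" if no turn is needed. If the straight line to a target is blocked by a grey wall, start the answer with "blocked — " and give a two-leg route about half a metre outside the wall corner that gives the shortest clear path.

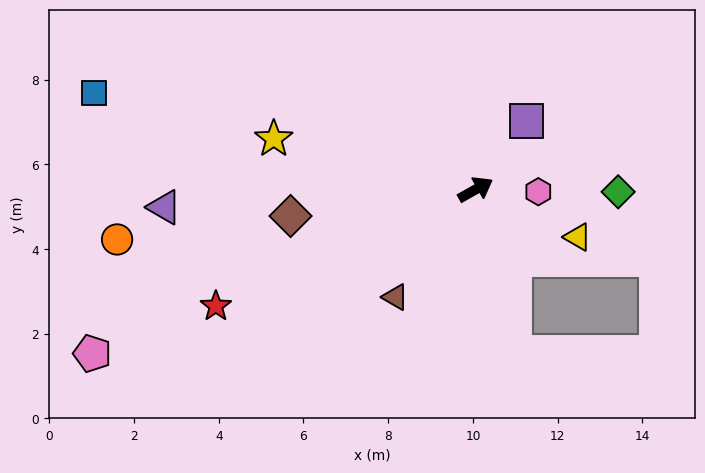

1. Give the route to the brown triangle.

turn right 156°, forward 3.2 m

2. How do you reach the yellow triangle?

turn right 54°, forward 2.7 m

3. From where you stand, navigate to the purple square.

turn left 24°, forward 2.0 m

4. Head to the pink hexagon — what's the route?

turn right 31°, forward 1.5 m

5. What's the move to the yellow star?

turn left 136°, forward 4.9 m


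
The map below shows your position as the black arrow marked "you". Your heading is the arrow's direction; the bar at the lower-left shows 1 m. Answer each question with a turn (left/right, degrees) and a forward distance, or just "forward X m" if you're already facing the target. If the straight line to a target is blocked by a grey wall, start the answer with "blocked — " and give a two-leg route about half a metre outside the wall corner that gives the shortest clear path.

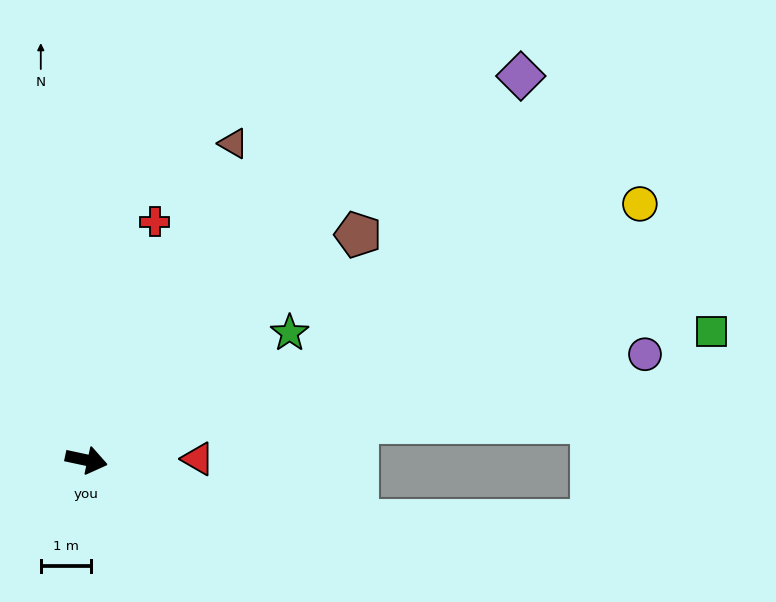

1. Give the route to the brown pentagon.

turn left 52°, forward 7.1 m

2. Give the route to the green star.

turn left 44°, forward 4.8 m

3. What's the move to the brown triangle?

turn left 77°, forward 7.0 m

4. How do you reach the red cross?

turn left 86°, forward 5.0 m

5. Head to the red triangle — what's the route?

turn left 13°, forward 2.2 m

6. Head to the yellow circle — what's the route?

turn left 37°, forward 12.2 m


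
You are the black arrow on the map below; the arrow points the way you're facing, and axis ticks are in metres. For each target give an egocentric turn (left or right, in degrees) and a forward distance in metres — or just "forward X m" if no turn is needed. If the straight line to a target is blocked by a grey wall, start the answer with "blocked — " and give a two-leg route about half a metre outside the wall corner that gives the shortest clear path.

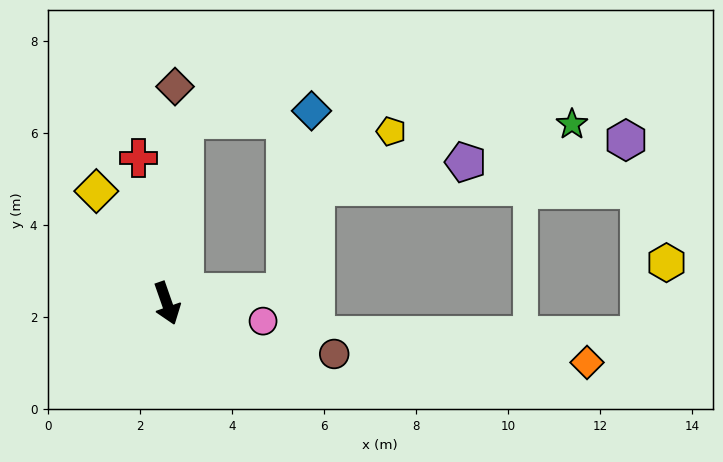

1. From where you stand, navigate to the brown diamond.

turn left 159°, forward 4.7 m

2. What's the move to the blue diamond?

blocked — turn left 76°, forward 2.6 m, then turn left 77°, forward 4.0 m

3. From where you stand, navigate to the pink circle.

turn left 60°, forward 2.1 m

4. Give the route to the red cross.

turn left 172°, forward 3.2 m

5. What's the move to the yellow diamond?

turn right 167°, forward 2.9 m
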